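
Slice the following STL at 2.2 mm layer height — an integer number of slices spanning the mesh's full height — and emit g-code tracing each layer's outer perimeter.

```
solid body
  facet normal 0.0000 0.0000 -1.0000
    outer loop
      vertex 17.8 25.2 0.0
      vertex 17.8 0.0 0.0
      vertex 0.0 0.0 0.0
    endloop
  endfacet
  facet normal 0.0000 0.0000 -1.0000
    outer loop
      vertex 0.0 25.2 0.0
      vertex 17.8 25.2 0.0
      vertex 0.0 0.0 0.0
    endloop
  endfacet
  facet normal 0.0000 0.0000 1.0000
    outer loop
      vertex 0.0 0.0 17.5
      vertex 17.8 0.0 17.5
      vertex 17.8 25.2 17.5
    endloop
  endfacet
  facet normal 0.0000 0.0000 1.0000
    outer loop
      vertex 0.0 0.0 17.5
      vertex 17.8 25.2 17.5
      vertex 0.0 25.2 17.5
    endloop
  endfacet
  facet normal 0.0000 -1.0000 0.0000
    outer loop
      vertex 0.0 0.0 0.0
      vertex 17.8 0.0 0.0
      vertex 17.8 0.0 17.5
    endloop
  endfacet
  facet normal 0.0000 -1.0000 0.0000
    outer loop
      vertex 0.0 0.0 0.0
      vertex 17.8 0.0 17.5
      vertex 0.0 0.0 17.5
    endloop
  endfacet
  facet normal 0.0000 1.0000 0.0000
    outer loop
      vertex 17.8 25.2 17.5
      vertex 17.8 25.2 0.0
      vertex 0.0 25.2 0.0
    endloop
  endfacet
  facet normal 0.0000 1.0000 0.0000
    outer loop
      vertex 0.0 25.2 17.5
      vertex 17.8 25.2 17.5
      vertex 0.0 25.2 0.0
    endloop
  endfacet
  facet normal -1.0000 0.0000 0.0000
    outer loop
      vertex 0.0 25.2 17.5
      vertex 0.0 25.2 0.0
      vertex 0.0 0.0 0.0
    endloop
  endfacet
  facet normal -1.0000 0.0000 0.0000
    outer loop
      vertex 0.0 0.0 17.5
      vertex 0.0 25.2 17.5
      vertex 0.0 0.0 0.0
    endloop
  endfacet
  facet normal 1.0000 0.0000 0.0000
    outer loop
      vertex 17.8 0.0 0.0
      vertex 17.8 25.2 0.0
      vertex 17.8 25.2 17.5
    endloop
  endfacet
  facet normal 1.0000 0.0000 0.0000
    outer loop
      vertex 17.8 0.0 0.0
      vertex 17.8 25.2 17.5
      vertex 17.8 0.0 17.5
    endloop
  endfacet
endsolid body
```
; perimeter-only toolpath
G21 ; units = mm
G90 ; absolute positioning
G28 ; home
; layer 1
G0 Z2.2
G0 X0.0 Y0.0
G1 X17.8 Y0.0
G1 X17.8 Y25.2
G1 X0.0 Y25.2
G1 X0.0 Y0.0
; layer 2
G0 Z4.4
G0 X0.0 Y0.0
G1 X17.8 Y0.0
G1 X17.8 Y25.2
G1 X0.0 Y25.2
G1 X0.0 Y0.0
; layer 3
G0 Z6.6
G0 X0.0 Y0.0
G1 X17.8 Y0.0
G1 X17.8 Y25.2
G1 X0.0 Y25.2
G1 X0.0 Y0.0
; layer 4
G0 Z8.8
G0 X0.0 Y0.0
G1 X17.8 Y0.0
G1 X17.8 Y25.2
G1 X0.0 Y25.2
G1 X0.0 Y0.0
; layer 5
G0 Z10.9
G0 X0.0 Y0.0
G1 X17.8 Y0.0
G1 X17.8 Y25.2
G1 X0.0 Y25.2
G1 X0.0 Y0.0
; layer 6
G0 Z13.1
G0 X0.0 Y0.0
G1 X17.8 Y0.0
G1 X17.8 Y25.2
G1 X0.0 Y25.2
G1 X0.0 Y0.0
; layer 7
G0 Z15.3
G0 X0.0 Y0.0
G1 X17.8 Y0.0
G1 X17.8 Y25.2
G1 X0.0 Y25.2
G1 X0.0 Y0.0
; layer 8
G0 Z17.5
G0 X0.0 Y0.0
G1 X17.8 Y0.0
G1 X17.8 Y25.2
G1 X0.0 Y25.2
G1 X0.0 Y0.0
M2 ; end

The solid is a rectangular box, roughly 17.8 × 25.2 mm footprint and 17.5 mm tall. Slicing at Δz = 2.2 mm — 8 equal slices spanning the solid's height, so layer i sits at z = i·h/8 — gives 8 non-empty perimeters. Each is a 4-segment closed polygon; G0 lifts to the layer z and rapids to the start vertex, then G1 traces the edges.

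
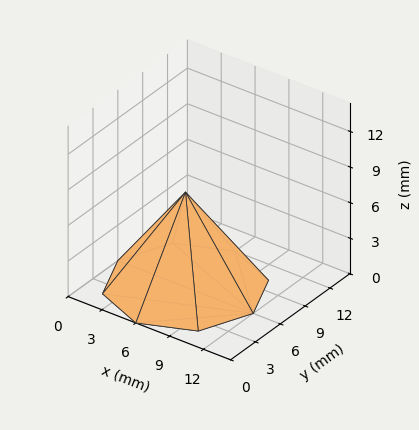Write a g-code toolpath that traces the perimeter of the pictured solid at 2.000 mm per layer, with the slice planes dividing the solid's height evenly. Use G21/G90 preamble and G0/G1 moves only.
Reading the render: the shape is a regular 8-sided pyramid, base circumscribed radius ≈ 6 mm, apex at z ≈ 8 mm (dimensions read to the nearest mm from the axis ticks). For the g-code, the solid's height is divided into equal slices at the stated Δz and each level perimeter traced with G1 moves after a G0 lift.

; perimeter-only toolpath
G21 ; units = mm
G90 ; absolute positioning
G28 ; home
; layer 1
G0 Z2.000
G0 X10.500 Y6.000
G1 X9.182 Y9.182
G1 X6.000 Y10.500
G1 X2.818 Y9.182
G1 X1.500 Y6.000
G1 X2.818 Y2.818
G1 X6.000 Y1.500
G1 X9.182 Y2.818
G1 X10.500 Y6.000
; layer 2
G0 Z4.000
G0 X9.000 Y6.000
G1 X8.122 Y8.122
G1 X6.000 Y9.000
G1 X3.878 Y8.122
G1 X3.000 Y6.000
G1 X3.878 Y3.878
G1 X6.000 Y3.000
G1 X8.122 Y3.878
G1 X9.000 Y6.000
; layer 3
G0 Z6.000
G0 X7.500 Y6.000
G1 X7.061 Y7.061
G1 X6.000 Y7.500
G1 X4.939 Y7.061
G1 X4.500 Y6.000
G1 X4.939 Y4.939
G1 X6.000 Y4.500
G1 X7.061 Y4.939
G1 X7.500 Y6.000
M2 ; end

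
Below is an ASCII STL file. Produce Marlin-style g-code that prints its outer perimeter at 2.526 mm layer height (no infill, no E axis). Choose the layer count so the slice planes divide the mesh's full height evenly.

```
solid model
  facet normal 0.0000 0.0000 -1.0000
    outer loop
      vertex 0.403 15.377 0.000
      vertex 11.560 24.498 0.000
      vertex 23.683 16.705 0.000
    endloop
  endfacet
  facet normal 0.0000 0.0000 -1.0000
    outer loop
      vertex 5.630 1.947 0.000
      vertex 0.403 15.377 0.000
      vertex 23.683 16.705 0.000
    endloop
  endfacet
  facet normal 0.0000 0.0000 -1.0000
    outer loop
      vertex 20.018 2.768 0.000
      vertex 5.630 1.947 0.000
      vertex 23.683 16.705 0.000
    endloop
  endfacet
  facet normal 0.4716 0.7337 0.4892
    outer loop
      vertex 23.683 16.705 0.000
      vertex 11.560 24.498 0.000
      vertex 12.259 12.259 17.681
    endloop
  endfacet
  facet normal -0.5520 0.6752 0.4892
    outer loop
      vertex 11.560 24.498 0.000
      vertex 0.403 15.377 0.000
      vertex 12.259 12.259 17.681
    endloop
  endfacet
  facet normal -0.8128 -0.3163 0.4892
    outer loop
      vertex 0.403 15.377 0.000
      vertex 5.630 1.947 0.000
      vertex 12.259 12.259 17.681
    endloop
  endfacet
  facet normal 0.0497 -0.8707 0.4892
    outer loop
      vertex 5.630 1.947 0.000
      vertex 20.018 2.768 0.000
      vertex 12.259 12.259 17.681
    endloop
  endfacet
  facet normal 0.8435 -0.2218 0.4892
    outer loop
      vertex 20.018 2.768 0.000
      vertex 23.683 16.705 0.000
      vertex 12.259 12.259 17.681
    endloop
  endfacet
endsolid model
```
; perimeter-only toolpath
G21 ; units = mm
G90 ; absolute positioning
G28 ; home
; layer 1
G0 Z2.526
G0 X22.051 Y16.070
G1 X11.660 Y22.750
G1 X2.097 Y14.932
G1 X6.577 Y3.420
G1 X18.910 Y4.124
G1 X22.051 Y16.070
; layer 2
G0 Z5.052
G0 X20.419 Y15.435
G1 X11.760 Y21.001
G1 X3.790 Y14.486
G1 X7.524 Y4.893
G1 X17.801 Y5.480
G1 X20.419 Y15.435
; layer 3
G0 Z7.578
G0 X18.787 Y14.800
G1 X11.860 Y19.253
G1 X5.484 Y14.041
G1 X8.471 Y6.366
G1 X16.693 Y6.836
G1 X18.787 Y14.800
; layer 4
G0 Z10.103
G0 X17.155 Y14.164
G1 X11.959 Y17.504
G1 X7.178 Y13.595
G1 X9.418 Y7.840
G1 X15.584 Y8.191
G1 X17.155 Y14.164
; layer 5
G0 Z12.629
G0 X15.523 Y13.529
G1 X12.059 Y15.756
G1 X8.872 Y13.150
G1 X10.365 Y9.313
G1 X14.476 Y9.547
G1 X15.523 Y13.529
; layer 6
G0 Z15.155
G0 X13.891 Y12.894
G1 X12.159 Y14.007
G1 X10.565 Y12.704
G1 X11.312 Y10.786
G1 X13.367 Y10.903
G1 X13.891 Y12.894
M2 ; end

The solid is a regular 5-sided pyramid, base circumscribed radius ≈ 12.3 mm, apex at z ≈ 17.7 mm. Slicing at Δz = 2.526 mm — 7 equal slices spanning the solid's height, so layer i sits at z = i·h/7 — gives 6 non-empty perimeters. Each is a 5-segment closed polygon; G0 lifts to the layer z and rapids to the start vertex, then G1 traces the edges. The cross-section shrinks linearly with z (the slice at the apex is degenerate and omitted).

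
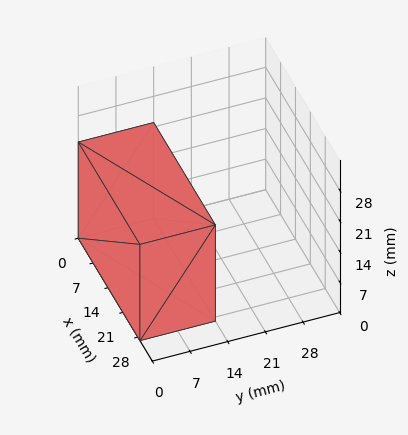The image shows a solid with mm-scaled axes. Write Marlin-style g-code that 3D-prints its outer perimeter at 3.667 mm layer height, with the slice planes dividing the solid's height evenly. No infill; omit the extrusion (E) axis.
Reading the render: the shape is a rectangular box, roughly 29 × 14 mm footprint and 22 mm tall (dimensions read to the nearest mm from the axis ticks). For the g-code, the solid's height is divided into equal slices at the stated Δz and each level perimeter traced with G1 moves after a G0 lift.

; perimeter-only toolpath
G21 ; units = mm
G90 ; absolute positioning
G28 ; home
; layer 1
G0 Z3.667
G0 X0.000 Y0.000
G1 X29.000 Y0.000
G1 X29.000 Y14.000
G1 X0.000 Y14.000
G1 X0.000 Y0.000
; layer 2
G0 Z7.333
G0 X0.000 Y0.000
G1 X29.000 Y0.000
G1 X29.000 Y14.000
G1 X0.000 Y14.000
G1 X0.000 Y0.000
; layer 3
G0 Z11.000
G0 X0.000 Y0.000
G1 X29.000 Y0.000
G1 X29.000 Y14.000
G1 X0.000 Y14.000
G1 X0.000 Y0.000
; layer 4
G0 Z14.667
G0 X0.000 Y0.000
G1 X29.000 Y0.000
G1 X29.000 Y14.000
G1 X0.000 Y14.000
G1 X0.000 Y0.000
; layer 5
G0 Z18.333
G0 X0.000 Y0.000
G1 X29.000 Y0.000
G1 X29.000 Y14.000
G1 X0.000 Y14.000
G1 X0.000 Y0.000
; layer 6
G0 Z22.000
G0 X0.000 Y0.000
G1 X29.000 Y0.000
G1 X29.000 Y14.000
G1 X0.000 Y14.000
G1 X0.000 Y0.000
M2 ; end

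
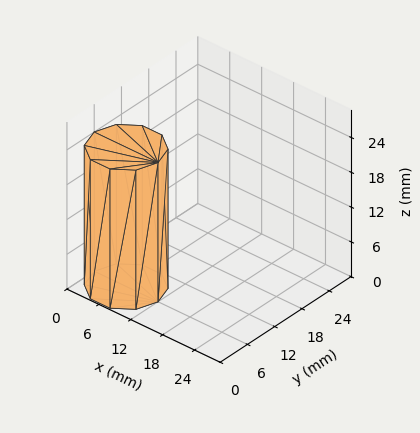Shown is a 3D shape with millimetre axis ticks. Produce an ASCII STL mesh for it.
Reading the render: the shape is a regular 10-sided prism (a cylinder approximated with 10 flat sides), circumscribed radius ≈ 6 mm, height ≈ 24 mm (dimensions read to the nearest mm from the axis ticks). For the STL, each face is triangulated and given an outward normal.

solid part
  facet normal 0.0000 0.0000 -1.0000
    outer loop
      vertex 7.854 11.706 0.000
      vertex 10.854 9.527 0.000
      vertex 12.000 6.000 0.000
    endloop
  endfacet
  facet normal 0.0000 0.0000 -1.0000
    outer loop
      vertex 4.146 11.706 0.000
      vertex 7.854 11.706 0.000
      vertex 12.000 6.000 0.000
    endloop
  endfacet
  facet normal 0.0000 0.0000 -1.0000
    outer loop
      vertex 1.146 9.527 0.000
      vertex 4.146 11.706 0.000
      vertex 12.000 6.000 0.000
    endloop
  endfacet
  facet normal 0.0000 0.0000 -1.0000
    outer loop
      vertex 0.000 6.000 0.000
      vertex 1.146 9.527 0.000
      vertex 12.000 6.000 0.000
    endloop
  endfacet
  facet normal 0.0000 0.0000 -1.0000
    outer loop
      vertex 1.146 2.473 0.000
      vertex 0.000 6.000 0.000
      vertex 12.000 6.000 0.000
    endloop
  endfacet
  facet normal 0.0000 0.0000 -1.0000
    outer loop
      vertex 4.146 0.294 0.000
      vertex 1.146 2.473 0.000
      vertex 12.000 6.000 0.000
    endloop
  endfacet
  facet normal 0.0000 0.0000 -1.0000
    outer loop
      vertex 7.854 0.294 0.000
      vertex 4.146 0.294 0.000
      vertex 12.000 6.000 0.000
    endloop
  endfacet
  facet normal 0.0000 0.0000 -1.0000
    outer loop
      vertex 10.854 2.473 0.000
      vertex 7.854 0.294 0.000
      vertex 12.000 6.000 0.000
    endloop
  endfacet
  facet normal 0.0000 0.0000 1.0000
    outer loop
      vertex 12.000 6.000 24.000
      vertex 10.854 9.527 24.000
      vertex 7.854 11.706 24.000
    endloop
  endfacet
  facet normal 0.0000 0.0000 1.0000
    outer loop
      vertex 12.000 6.000 24.000
      vertex 7.854 11.706 24.000
      vertex 4.146 11.706 24.000
    endloop
  endfacet
  facet normal 0.0000 0.0000 1.0000
    outer loop
      vertex 12.000 6.000 24.000
      vertex 4.146 11.706 24.000
      vertex 1.146 9.527 24.000
    endloop
  endfacet
  facet normal 0.0000 0.0000 1.0000
    outer loop
      vertex 12.000 6.000 24.000
      vertex 1.146 9.527 24.000
      vertex 0.000 6.000 24.000
    endloop
  endfacet
  facet normal 0.0000 0.0000 1.0000
    outer loop
      vertex 12.000 6.000 24.000
      vertex 0.000 6.000 24.000
      vertex 1.146 2.473 24.000
    endloop
  endfacet
  facet normal 0.0000 0.0000 1.0000
    outer loop
      vertex 12.000 6.000 24.000
      vertex 1.146 2.473 24.000
      vertex 4.146 0.294 24.000
    endloop
  endfacet
  facet normal 0.0000 0.0000 1.0000
    outer loop
      vertex 12.000 6.000 24.000
      vertex 4.146 0.294 24.000
      vertex 7.854 0.294 24.000
    endloop
  endfacet
  facet normal 0.0000 0.0000 1.0000
    outer loop
      vertex 12.000 6.000 24.000
      vertex 7.854 0.294 24.000
      vertex 10.854 2.473 24.000
    endloop
  endfacet
  facet normal 0.9511 0.3090 0.0000
    outer loop
      vertex 12.000 6.000 0.000
      vertex 10.854 9.527 0.000
      vertex 10.854 9.527 24.000
    endloop
  endfacet
  facet normal 0.9511 0.3090 0.0000
    outer loop
      vertex 12.000 6.000 0.000
      vertex 10.854 9.527 24.000
      vertex 12.000 6.000 24.000
    endloop
  endfacet
  facet normal 0.5877 0.8091 0.0000
    outer loop
      vertex 10.854 9.527 0.000
      vertex 7.854 11.706 0.000
      vertex 7.854 11.706 24.000
    endloop
  endfacet
  facet normal 0.5877 0.8091 0.0000
    outer loop
      vertex 10.854 9.527 0.000
      vertex 7.854 11.706 24.000
      vertex 10.854 9.527 24.000
    endloop
  endfacet
  facet normal 0.0000 1.0000 0.0000
    outer loop
      vertex 7.854 11.706 0.000
      vertex 4.146 11.706 0.000
      vertex 4.146 11.706 24.000
    endloop
  endfacet
  facet normal 0.0000 1.0000 0.0000
    outer loop
      vertex 7.854 11.706 0.000
      vertex 4.146 11.706 24.000
      vertex 7.854 11.706 24.000
    endloop
  endfacet
  facet normal -0.5877 0.8091 0.0000
    outer loop
      vertex 4.146 11.706 0.000
      vertex 1.146 9.527 0.000
      vertex 1.146 9.527 24.000
    endloop
  endfacet
  facet normal -0.5877 0.8091 0.0000
    outer loop
      vertex 4.146 11.706 0.000
      vertex 1.146 9.527 24.000
      vertex 4.146 11.706 24.000
    endloop
  endfacet
  facet normal -0.9511 0.3090 0.0000
    outer loop
      vertex 1.146 9.527 0.000
      vertex 0.000 6.000 0.000
      vertex 0.000 6.000 24.000
    endloop
  endfacet
  facet normal -0.9511 0.3090 0.0000
    outer loop
      vertex 1.146 9.527 0.000
      vertex 0.000 6.000 24.000
      vertex 1.146 9.527 24.000
    endloop
  endfacet
  facet normal -0.9511 -0.3090 0.0000
    outer loop
      vertex 0.000 6.000 0.000
      vertex 1.146 2.473 0.000
      vertex 1.146 2.473 24.000
    endloop
  endfacet
  facet normal -0.9511 -0.3090 0.0000
    outer loop
      vertex 0.000 6.000 0.000
      vertex 1.146 2.473 24.000
      vertex 0.000 6.000 24.000
    endloop
  endfacet
  facet normal -0.5877 -0.8091 0.0000
    outer loop
      vertex 1.146 2.473 0.000
      vertex 4.146 0.294 0.000
      vertex 4.146 0.294 24.000
    endloop
  endfacet
  facet normal -0.5877 -0.8091 0.0000
    outer loop
      vertex 1.146 2.473 0.000
      vertex 4.146 0.294 24.000
      vertex 1.146 2.473 24.000
    endloop
  endfacet
  facet normal 0.0000 -1.0000 0.0000
    outer loop
      vertex 4.146 0.294 0.000
      vertex 7.854 0.294 0.000
      vertex 7.854 0.294 24.000
    endloop
  endfacet
  facet normal 0.0000 -1.0000 0.0000
    outer loop
      vertex 4.146 0.294 0.000
      vertex 7.854 0.294 24.000
      vertex 4.146 0.294 24.000
    endloop
  endfacet
  facet normal 0.5877 -0.8091 0.0000
    outer loop
      vertex 7.854 0.294 0.000
      vertex 10.854 2.473 0.000
      vertex 10.854 2.473 24.000
    endloop
  endfacet
  facet normal 0.5877 -0.8091 0.0000
    outer loop
      vertex 7.854 0.294 0.000
      vertex 10.854 2.473 24.000
      vertex 7.854 0.294 24.000
    endloop
  endfacet
  facet normal 0.9511 -0.3090 0.0000
    outer loop
      vertex 10.854 2.473 0.000
      vertex 12.000 6.000 0.000
      vertex 12.000 6.000 24.000
    endloop
  endfacet
  facet normal 0.9511 -0.3090 0.0000
    outer loop
      vertex 10.854 2.473 0.000
      vertex 12.000 6.000 24.000
      vertex 10.854 2.473 24.000
    endloop
  endfacet
endsolid part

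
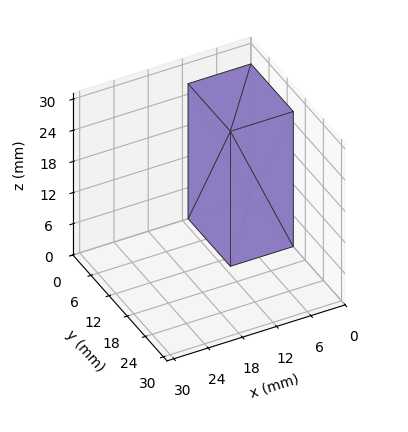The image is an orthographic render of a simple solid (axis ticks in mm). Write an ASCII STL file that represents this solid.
Reading the render: the shape is a rectangular box, roughly 11 × 14 mm footprint and 26 mm tall (dimensions read to the nearest mm from the axis ticks). For the STL, each face is triangulated and given an outward normal.

solid part
  facet normal 0.0000 0.0000 -1.0000
    outer loop
      vertex 11.000 14.000 0.000
      vertex 11.000 0.000 0.000
      vertex 0.000 0.000 0.000
    endloop
  endfacet
  facet normal 0.0000 0.0000 -1.0000
    outer loop
      vertex 0.000 14.000 0.000
      vertex 11.000 14.000 0.000
      vertex 0.000 0.000 0.000
    endloop
  endfacet
  facet normal 0.0000 0.0000 1.0000
    outer loop
      vertex 0.000 0.000 26.000
      vertex 11.000 0.000 26.000
      vertex 11.000 14.000 26.000
    endloop
  endfacet
  facet normal 0.0000 0.0000 1.0000
    outer loop
      vertex 0.000 0.000 26.000
      vertex 11.000 14.000 26.000
      vertex 0.000 14.000 26.000
    endloop
  endfacet
  facet normal 0.0000 -1.0000 0.0000
    outer loop
      vertex 0.000 0.000 0.000
      vertex 11.000 0.000 0.000
      vertex 11.000 0.000 26.000
    endloop
  endfacet
  facet normal 0.0000 -1.0000 0.0000
    outer loop
      vertex 0.000 0.000 0.000
      vertex 11.000 0.000 26.000
      vertex 0.000 0.000 26.000
    endloop
  endfacet
  facet normal 0.0000 1.0000 0.0000
    outer loop
      vertex 11.000 14.000 26.000
      vertex 11.000 14.000 0.000
      vertex 0.000 14.000 0.000
    endloop
  endfacet
  facet normal 0.0000 1.0000 0.0000
    outer loop
      vertex 0.000 14.000 26.000
      vertex 11.000 14.000 26.000
      vertex 0.000 14.000 0.000
    endloop
  endfacet
  facet normal -1.0000 0.0000 0.0000
    outer loop
      vertex 0.000 14.000 26.000
      vertex 0.000 14.000 0.000
      vertex 0.000 0.000 0.000
    endloop
  endfacet
  facet normal -1.0000 0.0000 0.0000
    outer loop
      vertex 0.000 0.000 26.000
      vertex 0.000 14.000 26.000
      vertex 0.000 0.000 0.000
    endloop
  endfacet
  facet normal 1.0000 0.0000 0.0000
    outer loop
      vertex 11.000 0.000 0.000
      vertex 11.000 14.000 0.000
      vertex 11.000 14.000 26.000
    endloop
  endfacet
  facet normal 1.0000 0.0000 0.0000
    outer loop
      vertex 11.000 0.000 0.000
      vertex 11.000 14.000 26.000
      vertex 11.000 0.000 26.000
    endloop
  endfacet
endsolid part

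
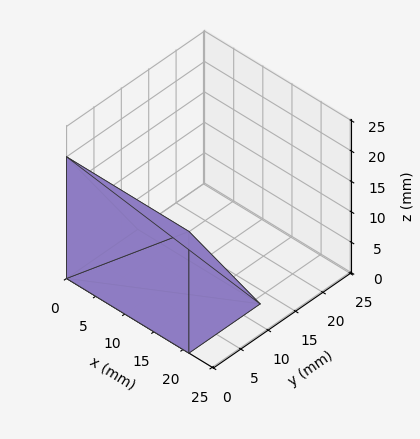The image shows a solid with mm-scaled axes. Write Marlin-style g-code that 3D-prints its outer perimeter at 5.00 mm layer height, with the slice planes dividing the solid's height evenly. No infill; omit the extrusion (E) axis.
Reading the render: the shape is a wedge (ramp): 21 × 13 mm base, rising to 20 mm along the y=0 edge and sloping linearly to z=0 at y=13 (dimensions read to the nearest mm from the axis ticks). For the g-code, the solid's height is divided into equal slices at the stated Δz and each level perimeter traced with G1 moves after a G0 lift.

; perimeter-only toolpath
G21 ; units = mm
G90 ; absolute positioning
G28 ; home
; layer 1
G0 Z5.00
G0 X0.00 Y0.00
G1 X21.00 Y0.00
G1 X21.00 Y9.75
G1 X0.00 Y9.75
G1 X0.00 Y0.00
; layer 2
G0 Z10.00
G0 X0.00 Y0.00
G1 X21.00 Y0.00
G1 X21.00 Y6.50
G1 X0.00 Y6.50
G1 X0.00 Y0.00
; layer 3
G0 Z15.00
G0 X0.00 Y0.00
G1 X21.00 Y0.00
G1 X21.00 Y3.25
G1 X0.00 Y3.25
G1 X0.00 Y0.00
M2 ; end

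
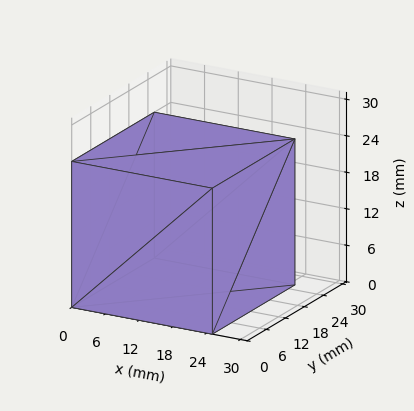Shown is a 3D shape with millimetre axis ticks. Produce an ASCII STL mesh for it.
Reading the render: the shape is a rectangular box, roughly 25 × 26 mm footprint and 24 mm tall (dimensions read to the nearest mm from the axis ticks). For the STL, each face is triangulated and given an outward normal.

solid part
  facet normal 0.0000 0.0000 -1.0000
    outer loop
      vertex 25.000 26.000 0.000
      vertex 25.000 0.000 0.000
      vertex 0.000 0.000 0.000
    endloop
  endfacet
  facet normal 0.0000 0.0000 -1.0000
    outer loop
      vertex 0.000 26.000 0.000
      vertex 25.000 26.000 0.000
      vertex 0.000 0.000 0.000
    endloop
  endfacet
  facet normal 0.0000 0.0000 1.0000
    outer loop
      vertex 0.000 0.000 24.000
      vertex 25.000 0.000 24.000
      vertex 25.000 26.000 24.000
    endloop
  endfacet
  facet normal 0.0000 0.0000 1.0000
    outer loop
      vertex 0.000 0.000 24.000
      vertex 25.000 26.000 24.000
      vertex 0.000 26.000 24.000
    endloop
  endfacet
  facet normal 0.0000 -1.0000 0.0000
    outer loop
      vertex 0.000 0.000 0.000
      vertex 25.000 0.000 0.000
      vertex 25.000 0.000 24.000
    endloop
  endfacet
  facet normal 0.0000 -1.0000 0.0000
    outer loop
      vertex 0.000 0.000 0.000
      vertex 25.000 0.000 24.000
      vertex 0.000 0.000 24.000
    endloop
  endfacet
  facet normal 0.0000 1.0000 0.0000
    outer loop
      vertex 25.000 26.000 24.000
      vertex 25.000 26.000 0.000
      vertex 0.000 26.000 0.000
    endloop
  endfacet
  facet normal 0.0000 1.0000 0.0000
    outer loop
      vertex 0.000 26.000 24.000
      vertex 25.000 26.000 24.000
      vertex 0.000 26.000 0.000
    endloop
  endfacet
  facet normal -1.0000 0.0000 0.0000
    outer loop
      vertex 0.000 26.000 24.000
      vertex 0.000 26.000 0.000
      vertex 0.000 0.000 0.000
    endloop
  endfacet
  facet normal -1.0000 0.0000 0.0000
    outer loop
      vertex 0.000 0.000 24.000
      vertex 0.000 26.000 24.000
      vertex 0.000 0.000 0.000
    endloop
  endfacet
  facet normal 1.0000 0.0000 0.0000
    outer loop
      vertex 25.000 0.000 0.000
      vertex 25.000 26.000 0.000
      vertex 25.000 26.000 24.000
    endloop
  endfacet
  facet normal 1.0000 0.0000 0.0000
    outer loop
      vertex 25.000 0.000 0.000
      vertex 25.000 26.000 24.000
      vertex 25.000 0.000 24.000
    endloop
  endfacet
endsolid part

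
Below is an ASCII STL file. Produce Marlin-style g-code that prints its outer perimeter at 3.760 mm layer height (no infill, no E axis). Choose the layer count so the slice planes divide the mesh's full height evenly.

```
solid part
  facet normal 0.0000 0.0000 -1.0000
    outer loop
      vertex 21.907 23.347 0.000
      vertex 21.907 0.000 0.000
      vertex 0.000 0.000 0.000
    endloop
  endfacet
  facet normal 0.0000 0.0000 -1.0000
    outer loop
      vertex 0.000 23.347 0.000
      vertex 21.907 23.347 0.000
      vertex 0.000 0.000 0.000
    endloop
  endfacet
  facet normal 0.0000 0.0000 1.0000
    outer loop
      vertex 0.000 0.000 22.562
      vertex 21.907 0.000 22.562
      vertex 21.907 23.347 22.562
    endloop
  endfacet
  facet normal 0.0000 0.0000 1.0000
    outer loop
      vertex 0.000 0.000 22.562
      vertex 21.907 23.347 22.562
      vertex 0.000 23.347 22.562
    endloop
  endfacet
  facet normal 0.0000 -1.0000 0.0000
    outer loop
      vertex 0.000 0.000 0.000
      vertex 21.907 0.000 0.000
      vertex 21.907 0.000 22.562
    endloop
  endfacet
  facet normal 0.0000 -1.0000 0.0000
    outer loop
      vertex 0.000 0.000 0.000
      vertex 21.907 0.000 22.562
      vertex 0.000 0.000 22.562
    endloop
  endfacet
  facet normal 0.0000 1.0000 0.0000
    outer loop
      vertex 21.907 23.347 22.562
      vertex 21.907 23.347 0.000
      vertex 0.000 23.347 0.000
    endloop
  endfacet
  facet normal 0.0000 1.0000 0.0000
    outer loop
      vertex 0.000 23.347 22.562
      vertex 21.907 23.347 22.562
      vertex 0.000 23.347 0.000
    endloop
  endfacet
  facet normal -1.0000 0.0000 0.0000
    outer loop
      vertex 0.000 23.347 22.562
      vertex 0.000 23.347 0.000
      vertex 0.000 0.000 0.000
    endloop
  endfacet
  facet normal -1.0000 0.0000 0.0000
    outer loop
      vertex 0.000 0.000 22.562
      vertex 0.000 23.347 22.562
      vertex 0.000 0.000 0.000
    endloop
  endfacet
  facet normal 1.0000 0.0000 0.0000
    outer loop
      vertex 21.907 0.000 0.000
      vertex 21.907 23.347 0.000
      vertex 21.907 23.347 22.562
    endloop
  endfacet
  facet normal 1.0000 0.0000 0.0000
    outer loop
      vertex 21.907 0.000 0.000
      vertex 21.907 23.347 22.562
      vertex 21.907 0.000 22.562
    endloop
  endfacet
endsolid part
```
; perimeter-only toolpath
G21 ; units = mm
G90 ; absolute positioning
G28 ; home
; layer 1
G0 Z3.760
G0 X0.000 Y0.000
G1 X21.907 Y0.000
G1 X21.907 Y23.347
G1 X0.000 Y23.347
G1 X0.000 Y0.000
; layer 2
G0 Z7.521
G0 X0.000 Y0.000
G1 X21.907 Y0.000
G1 X21.907 Y23.347
G1 X0.000 Y23.347
G1 X0.000 Y0.000
; layer 3
G0 Z11.281
G0 X0.000 Y0.000
G1 X21.907 Y0.000
G1 X21.907 Y23.347
G1 X0.000 Y23.347
G1 X0.000 Y0.000
; layer 4
G0 Z15.041
G0 X0.000 Y0.000
G1 X21.907 Y0.000
G1 X21.907 Y23.347
G1 X0.000 Y23.347
G1 X0.000 Y0.000
; layer 5
G0 Z18.802
G0 X0.000 Y0.000
G1 X21.907 Y0.000
G1 X21.907 Y23.347
G1 X0.000 Y23.347
G1 X0.000 Y0.000
; layer 6
G0 Z22.562
G0 X0.000 Y0.000
G1 X21.907 Y0.000
G1 X21.907 Y23.347
G1 X0.000 Y23.347
G1 X0.000 Y0.000
M2 ; end

The solid is a rectangular box, roughly 21.9 × 23.3 mm footprint and 22.6 mm tall. Slicing at Δz = 3.760 mm — 6 equal slices spanning the solid's height, so layer i sits at z = i·h/6 — gives 6 non-empty perimeters. Each is a 4-segment closed polygon; G0 lifts to the layer z and rapids to the start vertex, then G1 traces the edges.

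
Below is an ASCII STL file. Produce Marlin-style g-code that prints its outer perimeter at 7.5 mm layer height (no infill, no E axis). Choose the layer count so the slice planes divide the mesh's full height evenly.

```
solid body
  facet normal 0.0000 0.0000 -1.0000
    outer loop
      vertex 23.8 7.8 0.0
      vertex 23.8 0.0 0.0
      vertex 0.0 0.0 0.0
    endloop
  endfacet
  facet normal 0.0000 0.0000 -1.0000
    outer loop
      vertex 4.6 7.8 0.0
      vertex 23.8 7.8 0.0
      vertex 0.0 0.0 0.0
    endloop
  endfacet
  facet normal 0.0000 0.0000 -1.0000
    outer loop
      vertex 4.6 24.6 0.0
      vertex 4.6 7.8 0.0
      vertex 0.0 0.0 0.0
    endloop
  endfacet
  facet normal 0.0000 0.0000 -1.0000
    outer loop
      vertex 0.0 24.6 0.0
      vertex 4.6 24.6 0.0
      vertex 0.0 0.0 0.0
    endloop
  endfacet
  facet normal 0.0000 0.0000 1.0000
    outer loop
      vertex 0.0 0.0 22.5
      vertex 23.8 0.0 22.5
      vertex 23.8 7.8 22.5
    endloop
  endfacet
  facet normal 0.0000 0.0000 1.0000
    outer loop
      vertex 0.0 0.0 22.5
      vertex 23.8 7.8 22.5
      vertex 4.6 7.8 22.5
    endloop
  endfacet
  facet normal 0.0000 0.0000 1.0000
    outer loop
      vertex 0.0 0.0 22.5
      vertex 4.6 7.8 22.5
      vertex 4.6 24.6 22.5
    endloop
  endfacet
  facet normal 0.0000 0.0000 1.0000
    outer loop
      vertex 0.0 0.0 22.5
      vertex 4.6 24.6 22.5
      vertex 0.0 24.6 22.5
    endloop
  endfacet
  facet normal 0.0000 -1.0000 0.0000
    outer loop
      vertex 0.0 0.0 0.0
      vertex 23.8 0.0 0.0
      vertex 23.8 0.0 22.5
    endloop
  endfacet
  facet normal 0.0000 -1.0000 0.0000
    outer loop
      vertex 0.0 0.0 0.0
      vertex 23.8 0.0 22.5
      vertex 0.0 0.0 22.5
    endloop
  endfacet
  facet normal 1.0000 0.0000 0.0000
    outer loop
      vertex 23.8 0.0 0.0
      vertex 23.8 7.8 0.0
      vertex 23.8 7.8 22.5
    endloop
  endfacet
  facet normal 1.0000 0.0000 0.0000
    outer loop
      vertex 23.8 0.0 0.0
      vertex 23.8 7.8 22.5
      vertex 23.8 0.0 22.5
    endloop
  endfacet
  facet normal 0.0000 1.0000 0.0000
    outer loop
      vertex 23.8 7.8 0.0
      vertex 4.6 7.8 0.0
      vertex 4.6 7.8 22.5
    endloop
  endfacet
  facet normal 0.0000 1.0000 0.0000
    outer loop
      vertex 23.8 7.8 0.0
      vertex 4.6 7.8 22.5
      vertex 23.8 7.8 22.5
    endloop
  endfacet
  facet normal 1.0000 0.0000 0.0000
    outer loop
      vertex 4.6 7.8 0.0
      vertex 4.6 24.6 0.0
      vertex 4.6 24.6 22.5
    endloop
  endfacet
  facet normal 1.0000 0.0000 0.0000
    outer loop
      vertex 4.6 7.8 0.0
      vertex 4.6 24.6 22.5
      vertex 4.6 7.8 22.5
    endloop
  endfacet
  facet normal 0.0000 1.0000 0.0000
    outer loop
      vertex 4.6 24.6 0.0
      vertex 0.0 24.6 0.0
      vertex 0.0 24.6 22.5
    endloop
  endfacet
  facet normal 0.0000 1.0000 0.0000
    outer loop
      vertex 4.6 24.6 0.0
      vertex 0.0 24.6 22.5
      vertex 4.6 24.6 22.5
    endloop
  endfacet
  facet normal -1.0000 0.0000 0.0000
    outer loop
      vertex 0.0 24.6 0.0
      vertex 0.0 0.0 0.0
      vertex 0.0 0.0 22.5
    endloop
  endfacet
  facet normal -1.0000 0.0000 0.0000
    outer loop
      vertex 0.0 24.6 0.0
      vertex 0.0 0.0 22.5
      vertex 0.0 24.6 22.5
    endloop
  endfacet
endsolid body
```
; perimeter-only toolpath
G21 ; units = mm
G90 ; absolute positioning
G28 ; home
; layer 1
G0 Z7.5
G0 X0.0 Y0.0
G1 X23.8 Y0.0
G1 X23.8 Y7.8
G1 X4.6 Y7.8
G1 X4.6 Y24.6
G1 X0.0 Y24.6
G1 X0.0 Y0.0
; layer 2
G0 Z15.0
G0 X0.0 Y0.0
G1 X23.8 Y0.0
G1 X23.8 Y7.8
G1 X4.6 Y7.8
G1 X4.6 Y24.6
G1 X0.0 Y24.6
G1 X0.0 Y0.0
; layer 3
G0 Z22.5
G0 X0.0 Y0.0
G1 X23.8 Y0.0
G1 X23.8 Y7.8
G1 X4.6 Y7.8
G1 X4.6 Y24.6
G1 X0.0 Y24.6
G1 X0.0 Y0.0
M2 ; end

The solid is an L-shaped prism: outer 23.8 × 24.6 mm, arm thicknesses ≈ 7.8 mm (horizontal) and 4.6 mm (vertical), extruded 22.5 mm in z. Slicing at Δz = 7.5 mm — 3 equal slices spanning the solid's height, so layer i sits at z = i·h/3 — gives 3 non-empty perimeters. Each is a 6-segment closed polygon; G0 lifts to the layer z and rapids to the start vertex, then G1 traces the edges.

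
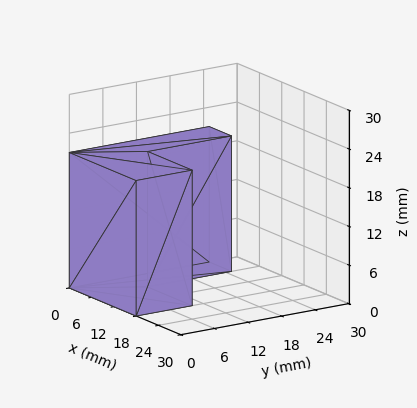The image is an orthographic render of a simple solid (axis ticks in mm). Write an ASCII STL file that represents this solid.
Reading the render: the shape is an L-shaped prism: outer 18 × 25 mm, arm thicknesses ≈ 10 mm (horizontal) and 6 mm (vertical), extruded 21 mm in z (dimensions read to the nearest mm from the axis ticks). For the STL, each face is triangulated and given an outward normal.

solid part
  facet normal 0.0000 0.0000 -1.0000
    outer loop
      vertex 18.0 10.0 0.0
      vertex 18.0 0.0 0.0
      vertex 0.0 0.0 0.0
    endloop
  endfacet
  facet normal 0.0000 0.0000 -1.0000
    outer loop
      vertex 6.0 10.0 0.0
      vertex 18.0 10.0 0.0
      vertex 0.0 0.0 0.0
    endloop
  endfacet
  facet normal 0.0000 0.0000 -1.0000
    outer loop
      vertex 6.0 25.0 0.0
      vertex 6.0 10.0 0.0
      vertex 0.0 0.0 0.0
    endloop
  endfacet
  facet normal 0.0000 0.0000 -1.0000
    outer loop
      vertex 0.0 25.0 0.0
      vertex 6.0 25.0 0.0
      vertex 0.0 0.0 0.0
    endloop
  endfacet
  facet normal 0.0000 0.0000 1.0000
    outer loop
      vertex 0.0 0.0 21.0
      vertex 18.0 0.0 21.0
      vertex 18.0 10.0 21.0
    endloop
  endfacet
  facet normal 0.0000 0.0000 1.0000
    outer loop
      vertex 0.0 0.0 21.0
      vertex 18.0 10.0 21.0
      vertex 6.0 10.0 21.0
    endloop
  endfacet
  facet normal 0.0000 0.0000 1.0000
    outer loop
      vertex 0.0 0.0 21.0
      vertex 6.0 10.0 21.0
      vertex 6.0 25.0 21.0
    endloop
  endfacet
  facet normal 0.0000 0.0000 1.0000
    outer loop
      vertex 0.0 0.0 21.0
      vertex 6.0 25.0 21.0
      vertex 0.0 25.0 21.0
    endloop
  endfacet
  facet normal 0.0000 -1.0000 0.0000
    outer loop
      vertex 0.0 0.0 0.0
      vertex 18.0 0.0 0.0
      vertex 18.0 0.0 21.0
    endloop
  endfacet
  facet normal 0.0000 -1.0000 0.0000
    outer loop
      vertex 0.0 0.0 0.0
      vertex 18.0 0.0 21.0
      vertex 0.0 0.0 21.0
    endloop
  endfacet
  facet normal 1.0000 0.0000 0.0000
    outer loop
      vertex 18.0 0.0 0.0
      vertex 18.0 10.0 0.0
      vertex 18.0 10.0 21.0
    endloop
  endfacet
  facet normal 1.0000 0.0000 0.0000
    outer loop
      vertex 18.0 0.0 0.0
      vertex 18.0 10.0 21.0
      vertex 18.0 0.0 21.0
    endloop
  endfacet
  facet normal 0.0000 1.0000 0.0000
    outer loop
      vertex 18.0 10.0 0.0
      vertex 6.0 10.0 0.0
      vertex 6.0 10.0 21.0
    endloop
  endfacet
  facet normal 0.0000 1.0000 0.0000
    outer loop
      vertex 18.0 10.0 0.0
      vertex 6.0 10.0 21.0
      vertex 18.0 10.0 21.0
    endloop
  endfacet
  facet normal 1.0000 0.0000 0.0000
    outer loop
      vertex 6.0 10.0 0.0
      vertex 6.0 25.0 0.0
      vertex 6.0 25.0 21.0
    endloop
  endfacet
  facet normal 1.0000 0.0000 0.0000
    outer loop
      vertex 6.0 10.0 0.0
      vertex 6.0 25.0 21.0
      vertex 6.0 10.0 21.0
    endloop
  endfacet
  facet normal 0.0000 1.0000 0.0000
    outer loop
      vertex 6.0 25.0 0.0
      vertex 0.0 25.0 0.0
      vertex 0.0 25.0 21.0
    endloop
  endfacet
  facet normal 0.0000 1.0000 0.0000
    outer loop
      vertex 6.0 25.0 0.0
      vertex 0.0 25.0 21.0
      vertex 6.0 25.0 21.0
    endloop
  endfacet
  facet normal -1.0000 0.0000 0.0000
    outer loop
      vertex 0.0 25.0 0.0
      vertex 0.0 0.0 0.0
      vertex 0.0 0.0 21.0
    endloop
  endfacet
  facet normal -1.0000 0.0000 0.0000
    outer loop
      vertex 0.0 25.0 0.0
      vertex 0.0 0.0 21.0
      vertex 0.0 25.0 21.0
    endloop
  endfacet
endsolid part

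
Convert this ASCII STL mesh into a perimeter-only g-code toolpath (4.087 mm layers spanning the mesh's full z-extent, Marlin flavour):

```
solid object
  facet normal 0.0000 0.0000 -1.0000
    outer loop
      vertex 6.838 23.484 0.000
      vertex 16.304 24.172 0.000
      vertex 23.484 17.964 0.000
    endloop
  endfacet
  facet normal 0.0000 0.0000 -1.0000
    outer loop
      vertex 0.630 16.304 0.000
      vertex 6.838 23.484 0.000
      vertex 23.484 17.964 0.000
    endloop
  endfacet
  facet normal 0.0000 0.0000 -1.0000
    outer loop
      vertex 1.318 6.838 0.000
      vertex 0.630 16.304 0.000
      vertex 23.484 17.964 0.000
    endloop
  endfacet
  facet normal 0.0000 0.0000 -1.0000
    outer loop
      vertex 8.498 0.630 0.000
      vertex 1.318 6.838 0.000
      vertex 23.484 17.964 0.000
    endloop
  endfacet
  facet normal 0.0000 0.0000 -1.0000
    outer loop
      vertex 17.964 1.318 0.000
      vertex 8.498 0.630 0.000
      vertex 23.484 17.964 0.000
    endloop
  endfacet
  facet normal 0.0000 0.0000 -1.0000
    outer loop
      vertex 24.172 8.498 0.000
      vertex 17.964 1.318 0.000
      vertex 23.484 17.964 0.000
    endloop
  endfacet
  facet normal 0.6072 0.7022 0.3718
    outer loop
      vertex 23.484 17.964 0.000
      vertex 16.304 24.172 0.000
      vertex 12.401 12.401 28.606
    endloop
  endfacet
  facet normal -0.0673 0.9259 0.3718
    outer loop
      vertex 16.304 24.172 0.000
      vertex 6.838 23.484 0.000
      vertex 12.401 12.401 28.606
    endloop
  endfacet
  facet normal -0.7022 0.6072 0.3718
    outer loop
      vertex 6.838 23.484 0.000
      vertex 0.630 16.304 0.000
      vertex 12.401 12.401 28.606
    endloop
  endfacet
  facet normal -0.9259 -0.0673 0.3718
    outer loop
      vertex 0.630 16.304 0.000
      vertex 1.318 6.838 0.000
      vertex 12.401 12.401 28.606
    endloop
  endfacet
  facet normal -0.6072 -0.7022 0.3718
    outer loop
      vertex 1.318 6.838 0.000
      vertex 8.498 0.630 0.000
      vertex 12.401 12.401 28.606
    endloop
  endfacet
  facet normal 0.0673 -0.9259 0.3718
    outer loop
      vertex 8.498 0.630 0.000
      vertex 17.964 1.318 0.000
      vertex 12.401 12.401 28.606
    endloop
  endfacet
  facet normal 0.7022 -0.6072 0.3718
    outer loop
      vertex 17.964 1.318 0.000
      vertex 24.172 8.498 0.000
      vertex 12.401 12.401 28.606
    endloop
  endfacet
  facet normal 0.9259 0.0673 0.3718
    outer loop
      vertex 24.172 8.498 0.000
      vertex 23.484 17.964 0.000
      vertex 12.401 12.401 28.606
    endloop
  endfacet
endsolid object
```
; perimeter-only toolpath
G21 ; units = mm
G90 ; absolute positioning
G28 ; home
; layer 1
G0 Z4.087
G0 X21.901 Y17.169
G1 X15.746 Y22.490
G1 X7.633 Y21.901
G1 X2.312 Y15.746
G1 X2.901 Y7.633
G1 X9.056 Y2.312
G1 X17.169 Y2.901
G1 X22.490 Y9.056
G1 X21.901 Y17.169
; layer 2
G0 Z8.173
G0 X20.317 Y16.375
G1 X15.189 Y20.809
G1 X8.427 Y20.317
G1 X3.993 Y15.189
G1 X4.485 Y8.427
G1 X9.613 Y3.993
G1 X16.375 Y4.485
G1 X20.809 Y9.613
G1 X20.317 Y16.375
; layer 3
G0 Z12.260
G0 X18.734 Y15.580
G1 X14.631 Y19.127
G1 X9.222 Y18.734
G1 X5.675 Y14.631
G1 X6.068 Y9.222
G1 X10.171 Y5.675
G1 X15.580 Y6.068
G1 X19.127 Y10.171
G1 X18.734 Y15.580
; layer 4
G0 Z16.346
G0 X17.151 Y14.785
G1 X14.074 Y17.446
G1 X10.017 Y17.151
G1 X7.356 Y14.074
G1 X7.651 Y10.017
G1 X10.728 Y7.356
G1 X14.785 Y7.651
G1 X17.446 Y10.728
G1 X17.151 Y14.785
; layer 5
G0 Z20.433
G0 X15.568 Y13.990
G1 X13.516 Y15.764
G1 X10.812 Y15.568
G1 X9.038 Y13.516
G1 X9.234 Y10.812
G1 X11.286 Y9.038
G1 X13.990 Y9.234
G1 X15.764 Y11.286
G1 X15.568 Y13.990
; layer 6
G0 Z24.519
G0 X13.984 Y13.196
G1 X12.959 Y14.083
G1 X11.606 Y13.984
G1 X10.719 Y12.959
G1 X10.818 Y11.606
G1 X11.843 Y10.719
G1 X13.196 Y10.818
G1 X14.083 Y11.843
G1 X13.984 Y13.196
M2 ; end

The solid is a regular 8-sided pyramid, base circumscribed radius ≈ 12.4 mm, apex at z ≈ 28.6 mm. Slicing at Δz = 4.087 mm — 7 equal slices spanning the solid's height, so layer i sits at z = i·h/7 — gives 6 non-empty perimeters. Each is a 8-segment closed polygon; G0 lifts to the layer z and rapids to the start vertex, then G1 traces the edges. The cross-section shrinks linearly with z (the slice at the apex is degenerate and omitted).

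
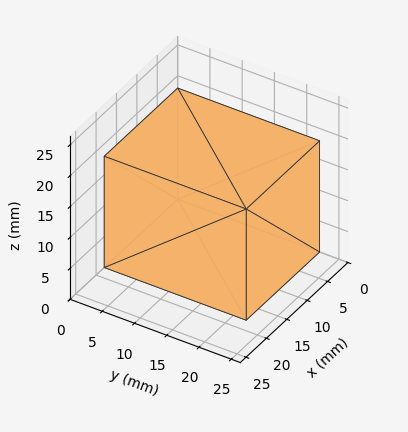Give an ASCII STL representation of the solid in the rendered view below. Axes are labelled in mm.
Reading the render: the shape is a rectangular box, roughly 18 × 22 mm footprint and 18 mm tall (dimensions read to the nearest mm from the axis ticks). For the STL, each face is triangulated and given an outward normal.

solid part
  facet normal 0.0000 0.0000 -1.0000
    outer loop
      vertex 18.0 22.0 0.0
      vertex 18.0 0.0 0.0
      vertex 0.0 0.0 0.0
    endloop
  endfacet
  facet normal 0.0000 0.0000 -1.0000
    outer loop
      vertex 0.0 22.0 0.0
      vertex 18.0 22.0 0.0
      vertex 0.0 0.0 0.0
    endloop
  endfacet
  facet normal 0.0000 0.0000 1.0000
    outer loop
      vertex 0.0 0.0 18.0
      vertex 18.0 0.0 18.0
      vertex 18.0 22.0 18.0
    endloop
  endfacet
  facet normal 0.0000 0.0000 1.0000
    outer loop
      vertex 0.0 0.0 18.0
      vertex 18.0 22.0 18.0
      vertex 0.0 22.0 18.0
    endloop
  endfacet
  facet normal 0.0000 -1.0000 0.0000
    outer loop
      vertex 0.0 0.0 0.0
      vertex 18.0 0.0 0.0
      vertex 18.0 0.0 18.0
    endloop
  endfacet
  facet normal 0.0000 -1.0000 0.0000
    outer loop
      vertex 0.0 0.0 0.0
      vertex 18.0 0.0 18.0
      vertex 0.0 0.0 18.0
    endloop
  endfacet
  facet normal 0.0000 1.0000 0.0000
    outer loop
      vertex 18.0 22.0 18.0
      vertex 18.0 22.0 0.0
      vertex 0.0 22.0 0.0
    endloop
  endfacet
  facet normal 0.0000 1.0000 0.0000
    outer loop
      vertex 0.0 22.0 18.0
      vertex 18.0 22.0 18.0
      vertex 0.0 22.0 0.0
    endloop
  endfacet
  facet normal -1.0000 0.0000 0.0000
    outer loop
      vertex 0.0 22.0 18.0
      vertex 0.0 22.0 0.0
      vertex 0.0 0.0 0.0
    endloop
  endfacet
  facet normal -1.0000 0.0000 0.0000
    outer loop
      vertex 0.0 0.0 18.0
      vertex 0.0 22.0 18.0
      vertex 0.0 0.0 0.0
    endloop
  endfacet
  facet normal 1.0000 0.0000 0.0000
    outer loop
      vertex 18.0 0.0 0.0
      vertex 18.0 22.0 0.0
      vertex 18.0 22.0 18.0
    endloop
  endfacet
  facet normal 1.0000 0.0000 0.0000
    outer loop
      vertex 18.0 0.0 0.0
      vertex 18.0 22.0 18.0
      vertex 18.0 0.0 18.0
    endloop
  endfacet
endsolid part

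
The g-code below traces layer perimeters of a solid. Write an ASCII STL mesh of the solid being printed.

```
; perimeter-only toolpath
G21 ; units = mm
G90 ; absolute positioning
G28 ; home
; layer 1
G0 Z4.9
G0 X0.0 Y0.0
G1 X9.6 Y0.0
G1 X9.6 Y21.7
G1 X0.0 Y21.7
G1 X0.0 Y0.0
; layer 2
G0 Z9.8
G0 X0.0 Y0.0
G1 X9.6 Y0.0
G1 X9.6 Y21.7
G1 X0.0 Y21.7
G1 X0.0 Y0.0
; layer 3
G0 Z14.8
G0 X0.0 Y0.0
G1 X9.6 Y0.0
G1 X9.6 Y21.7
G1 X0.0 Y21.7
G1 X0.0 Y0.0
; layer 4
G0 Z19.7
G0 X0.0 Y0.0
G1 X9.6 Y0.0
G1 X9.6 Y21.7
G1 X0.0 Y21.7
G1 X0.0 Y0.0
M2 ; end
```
solid part
  facet normal 0.0000 0.0000 -1.0000
    outer loop
      vertex 9.6 21.7 0.0
      vertex 9.6 0.0 0.0
      vertex 0.0 0.0 0.0
    endloop
  endfacet
  facet normal 0.0000 0.0000 -1.0000
    outer loop
      vertex 0.0 21.7 0.0
      vertex 9.6 21.7 0.0
      vertex 0.0 0.0 0.0
    endloop
  endfacet
  facet normal 0.0000 0.0000 1.0000
    outer loop
      vertex 0.0 0.0 19.7
      vertex 9.6 0.0 19.7
      vertex 9.6 21.7 19.7
    endloop
  endfacet
  facet normal 0.0000 0.0000 1.0000
    outer loop
      vertex 0.0 0.0 19.7
      vertex 9.6 21.7 19.7
      vertex 0.0 21.7 19.7
    endloop
  endfacet
  facet normal 0.0000 -1.0000 0.0000
    outer loop
      vertex 0.0 0.0 0.0
      vertex 9.6 0.0 0.0
      vertex 9.6 0.0 19.7
    endloop
  endfacet
  facet normal 0.0000 -1.0000 0.0000
    outer loop
      vertex 0.0 0.0 0.0
      vertex 9.6 0.0 19.7
      vertex 0.0 0.0 19.7
    endloop
  endfacet
  facet normal 0.0000 1.0000 0.0000
    outer loop
      vertex 9.6 21.7 19.7
      vertex 9.6 21.7 0.0
      vertex 0.0 21.7 0.0
    endloop
  endfacet
  facet normal 0.0000 1.0000 0.0000
    outer loop
      vertex 0.0 21.7 19.7
      vertex 9.6 21.7 19.7
      vertex 0.0 21.7 0.0
    endloop
  endfacet
  facet normal -1.0000 0.0000 0.0000
    outer loop
      vertex 0.0 21.7 19.7
      vertex 0.0 21.7 0.0
      vertex 0.0 0.0 0.0
    endloop
  endfacet
  facet normal -1.0000 0.0000 0.0000
    outer loop
      vertex 0.0 0.0 19.7
      vertex 0.0 21.7 19.7
      vertex 0.0 0.0 0.0
    endloop
  endfacet
  facet normal 1.0000 0.0000 0.0000
    outer loop
      vertex 9.6 0.0 0.0
      vertex 9.6 21.7 0.0
      vertex 9.6 21.7 19.7
    endloop
  endfacet
  facet normal 1.0000 0.0000 0.0000
    outer loop
      vertex 9.6 0.0 0.0
      vertex 9.6 21.7 19.7
      vertex 9.6 0.0 19.7
    endloop
  endfacet
endsolid part

The G0 Z moves step by Δz≈4.9 mm. Every layer's G1 loop is the same polygon, so the solid is a straight extrusion of it from z=0 to z≈19.7. Closing with flat bottom and top caps and triangulating gives 12 facets — a rectangular box, roughly 9.6 × 21.7 mm footprint and 19.7 mm tall.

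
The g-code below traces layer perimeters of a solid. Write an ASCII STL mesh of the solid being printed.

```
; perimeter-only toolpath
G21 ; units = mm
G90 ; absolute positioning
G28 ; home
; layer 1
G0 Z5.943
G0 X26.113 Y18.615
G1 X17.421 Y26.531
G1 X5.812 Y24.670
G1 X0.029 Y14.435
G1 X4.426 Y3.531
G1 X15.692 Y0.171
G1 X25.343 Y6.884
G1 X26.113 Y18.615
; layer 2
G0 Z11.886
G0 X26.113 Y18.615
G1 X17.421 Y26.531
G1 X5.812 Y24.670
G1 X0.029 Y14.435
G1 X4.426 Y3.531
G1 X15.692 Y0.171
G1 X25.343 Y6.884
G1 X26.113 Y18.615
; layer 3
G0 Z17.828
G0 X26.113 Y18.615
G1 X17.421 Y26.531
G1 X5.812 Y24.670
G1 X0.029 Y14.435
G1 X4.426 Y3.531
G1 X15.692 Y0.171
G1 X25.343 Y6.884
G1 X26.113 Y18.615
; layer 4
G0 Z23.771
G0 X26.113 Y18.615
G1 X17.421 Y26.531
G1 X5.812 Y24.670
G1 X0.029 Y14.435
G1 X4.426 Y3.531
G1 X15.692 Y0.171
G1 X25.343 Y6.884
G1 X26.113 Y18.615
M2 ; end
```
solid part
  facet normal 0.0000 0.0000 -1.0000
    outer loop
      vertex 5.812 24.670 0.000
      vertex 17.421 26.531 0.000
      vertex 26.113 18.615 0.000
    endloop
  endfacet
  facet normal 0.0000 0.0000 -1.0000
    outer loop
      vertex 0.029 14.435 0.000
      vertex 5.812 24.670 0.000
      vertex 26.113 18.615 0.000
    endloop
  endfacet
  facet normal 0.0000 0.0000 -1.0000
    outer loop
      vertex 4.426 3.531 0.000
      vertex 0.029 14.435 0.000
      vertex 26.113 18.615 0.000
    endloop
  endfacet
  facet normal 0.0000 0.0000 -1.0000
    outer loop
      vertex 15.692 0.171 0.000
      vertex 4.426 3.531 0.000
      vertex 26.113 18.615 0.000
    endloop
  endfacet
  facet normal 0.0000 0.0000 -1.0000
    outer loop
      vertex 25.343 6.884 0.000
      vertex 15.692 0.171 0.000
      vertex 26.113 18.615 0.000
    endloop
  endfacet
  facet normal 0.0000 0.0000 1.0000
    outer loop
      vertex 26.113 18.615 23.771
      vertex 17.421 26.531 23.771
      vertex 5.812 24.670 23.771
    endloop
  endfacet
  facet normal 0.0000 0.0000 1.0000
    outer loop
      vertex 26.113 18.615 23.771
      vertex 5.812 24.670 23.771
      vertex 0.029 14.435 23.771
    endloop
  endfacet
  facet normal 0.0000 0.0000 1.0000
    outer loop
      vertex 26.113 18.615 23.771
      vertex 0.029 14.435 23.771
      vertex 4.426 3.531 23.771
    endloop
  endfacet
  facet normal 0.0000 0.0000 1.0000
    outer loop
      vertex 26.113 18.615 23.771
      vertex 4.426 3.531 23.771
      vertex 15.692 0.171 23.771
    endloop
  endfacet
  facet normal 0.0000 0.0000 1.0000
    outer loop
      vertex 26.113 18.615 23.771
      vertex 15.692 0.171 23.771
      vertex 25.343 6.884 23.771
    endloop
  endfacet
  facet normal 0.6733 0.7393 0.0000
    outer loop
      vertex 26.113 18.615 0.000
      vertex 17.421 26.531 0.000
      vertex 17.421 26.531 23.771
    endloop
  endfacet
  facet normal 0.6733 0.7393 0.0000
    outer loop
      vertex 26.113 18.615 0.000
      vertex 17.421 26.531 23.771
      vertex 26.113 18.615 23.771
    endloop
  endfacet
  facet normal -0.1583 0.9874 0.0000
    outer loop
      vertex 17.421 26.531 0.000
      vertex 5.812 24.670 0.000
      vertex 5.812 24.670 23.771
    endloop
  endfacet
  facet normal -0.1583 0.9874 0.0000
    outer loop
      vertex 17.421 26.531 0.000
      vertex 5.812 24.670 23.771
      vertex 17.421 26.531 23.771
    endloop
  endfacet
  facet normal -0.8706 0.4919 0.0000
    outer loop
      vertex 5.812 24.670 0.000
      vertex 0.029 14.435 0.000
      vertex 0.029 14.435 23.771
    endloop
  endfacet
  facet normal -0.8706 0.4919 0.0000
    outer loop
      vertex 5.812 24.670 0.000
      vertex 0.029 14.435 23.771
      vertex 5.812 24.670 23.771
    endloop
  endfacet
  facet normal -0.9274 -0.3740 0.0000
    outer loop
      vertex 0.029 14.435 0.000
      vertex 4.426 3.531 0.000
      vertex 4.426 3.531 23.771
    endloop
  endfacet
  facet normal -0.9274 -0.3740 0.0000
    outer loop
      vertex 0.029 14.435 0.000
      vertex 4.426 3.531 23.771
      vertex 0.029 14.435 23.771
    endloop
  endfacet
  facet normal -0.2858 -0.9583 0.0000
    outer loop
      vertex 4.426 3.531 0.000
      vertex 15.692 0.171 0.000
      vertex 15.692 0.171 23.771
    endloop
  endfacet
  facet normal -0.2858 -0.9583 0.0000
    outer loop
      vertex 4.426 3.531 0.000
      vertex 15.692 0.171 23.771
      vertex 4.426 3.531 23.771
    endloop
  endfacet
  facet normal 0.5710 -0.8209 0.0000
    outer loop
      vertex 15.692 0.171 0.000
      vertex 25.343 6.884 0.000
      vertex 25.343 6.884 23.771
    endloop
  endfacet
  facet normal 0.5710 -0.8209 0.0000
    outer loop
      vertex 15.692 0.171 0.000
      vertex 25.343 6.884 23.771
      vertex 15.692 0.171 23.771
    endloop
  endfacet
  facet normal 0.9979 -0.0655 0.0000
    outer loop
      vertex 25.343 6.884 0.000
      vertex 26.113 18.615 0.000
      vertex 26.113 18.615 23.771
    endloop
  endfacet
  facet normal 0.9979 -0.0655 0.0000
    outer loop
      vertex 25.343 6.884 0.000
      vertex 26.113 18.615 23.771
      vertex 25.343 6.884 23.771
    endloop
  endfacet
endsolid part

The G0 Z moves step by Δz≈5.943 mm. Every layer's G1 loop is the same polygon, so the solid is a straight extrusion of it from z=0 to z≈23.8. Closing with flat bottom and top caps and triangulating gives 24 facets — a regular 7-sided prism (a cylinder approximated with 7 flat sides), circumscribed radius ≈ 13.5 mm, height ≈ 23.8 mm.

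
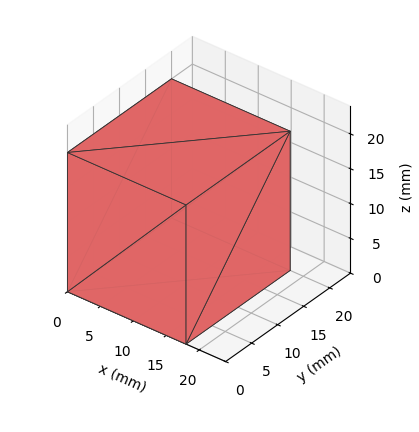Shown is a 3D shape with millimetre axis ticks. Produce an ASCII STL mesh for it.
Reading the render: the shape is a rectangular box, roughly 18 × 20 mm footprint and 20 mm tall (dimensions read to the nearest mm from the axis ticks). For the STL, each face is triangulated and given an outward normal.

solid part
  facet normal 0.0000 0.0000 -1.0000
    outer loop
      vertex 18.00 20.00 0.00
      vertex 18.00 0.00 0.00
      vertex 0.00 0.00 0.00
    endloop
  endfacet
  facet normal 0.0000 0.0000 -1.0000
    outer loop
      vertex 0.00 20.00 0.00
      vertex 18.00 20.00 0.00
      vertex 0.00 0.00 0.00
    endloop
  endfacet
  facet normal 0.0000 0.0000 1.0000
    outer loop
      vertex 0.00 0.00 20.00
      vertex 18.00 0.00 20.00
      vertex 18.00 20.00 20.00
    endloop
  endfacet
  facet normal 0.0000 0.0000 1.0000
    outer loop
      vertex 0.00 0.00 20.00
      vertex 18.00 20.00 20.00
      vertex 0.00 20.00 20.00
    endloop
  endfacet
  facet normal 0.0000 -1.0000 0.0000
    outer loop
      vertex 0.00 0.00 0.00
      vertex 18.00 0.00 0.00
      vertex 18.00 0.00 20.00
    endloop
  endfacet
  facet normal 0.0000 -1.0000 0.0000
    outer loop
      vertex 0.00 0.00 0.00
      vertex 18.00 0.00 20.00
      vertex 0.00 0.00 20.00
    endloop
  endfacet
  facet normal 0.0000 1.0000 0.0000
    outer loop
      vertex 18.00 20.00 20.00
      vertex 18.00 20.00 0.00
      vertex 0.00 20.00 0.00
    endloop
  endfacet
  facet normal 0.0000 1.0000 0.0000
    outer loop
      vertex 0.00 20.00 20.00
      vertex 18.00 20.00 20.00
      vertex 0.00 20.00 0.00
    endloop
  endfacet
  facet normal -1.0000 0.0000 0.0000
    outer loop
      vertex 0.00 20.00 20.00
      vertex 0.00 20.00 0.00
      vertex 0.00 0.00 0.00
    endloop
  endfacet
  facet normal -1.0000 0.0000 0.0000
    outer loop
      vertex 0.00 0.00 20.00
      vertex 0.00 20.00 20.00
      vertex 0.00 0.00 0.00
    endloop
  endfacet
  facet normal 1.0000 0.0000 0.0000
    outer loop
      vertex 18.00 0.00 0.00
      vertex 18.00 20.00 0.00
      vertex 18.00 20.00 20.00
    endloop
  endfacet
  facet normal 1.0000 0.0000 0.0000
    outer loop
      vertex 18.00 0.00 0.00
      vertex 18.00 20.00 20.00
      vertex 18.00 0.00 20.00
    endloop
  endfacet
endsolid part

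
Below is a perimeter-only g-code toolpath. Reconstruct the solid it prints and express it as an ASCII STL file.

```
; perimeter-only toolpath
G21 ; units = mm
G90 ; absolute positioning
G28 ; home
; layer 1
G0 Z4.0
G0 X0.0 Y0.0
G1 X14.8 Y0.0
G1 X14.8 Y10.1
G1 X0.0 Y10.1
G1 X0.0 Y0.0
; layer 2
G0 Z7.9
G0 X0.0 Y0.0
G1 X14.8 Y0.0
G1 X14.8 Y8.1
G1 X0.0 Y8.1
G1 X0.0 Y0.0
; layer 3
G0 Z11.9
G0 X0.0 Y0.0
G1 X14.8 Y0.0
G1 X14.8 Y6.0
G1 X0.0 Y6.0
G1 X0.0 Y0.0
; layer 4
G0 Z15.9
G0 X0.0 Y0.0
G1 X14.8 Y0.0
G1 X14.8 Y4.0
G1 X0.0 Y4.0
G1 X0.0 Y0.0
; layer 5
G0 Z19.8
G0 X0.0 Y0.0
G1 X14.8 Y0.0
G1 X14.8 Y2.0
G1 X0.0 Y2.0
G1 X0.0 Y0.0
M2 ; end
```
solid part
  facet normal 0.0000 0.0000 -1.0000
    outer loop
      vertex 14.8 12.1 0.0
      vertex 14.8 0.0 0.0
      vertex 0.0 0.0 0.0
    endloop
  endfacet
  facet normal 0.0000 0.0000 -1.0000
    outer loop
      vertex 0.0 12.1 0.0
      vertex 14.8 12.1 0.0
      vertex 0.0 0.0 0.0
    endloop
  endfacet
  facet normal 0.0000 -1.0000 0.0000
    outer loop
      vertex 0.0 0.0 0.0
      vertex 14.8 0.0 0.0
      vertex 14.8 0.0 23.8
    endloop
  endfacet
  facet normal 0.0000 -1.0000 0.0000
    outer loop
      vertex 0.0 0.0 0.0
      vertex 14.8 0.0 23.8
      vertex 0.0 0.0 23.8
    endloop
  endfacet
  facet normal 0.0000 0.8914 0.4532
    outer loop
      vertex 0.0 0.0 23.8
      vertex 14.8 0.0 23.8
      vertex 14.8 12.1 0.0
    endloop
  endfacet
  facet normal 0.0000 0.8914 0.4532
    outer loop
      vertex 0.0 0.0 23.8
      vertex 14.8 12.1 0.0
      vertex 0.0 12.1 0.0
    endloop
  endfacet
  facet normal -1.0000 0.0000 0.0000
    outer loop
      vertex 0.0 0.0 23.8
      vertex 0.0 12.1 0.0
      vertex 0.0 0.0 0.0
    endloop
  endfacet
  facet normal 1.0000 0.0000 0.0000
    outer loop
      vertex 14.8 0.0 0.0
      vertex 14.8 12.1 0.0
      vertex 14.8 0.0 23.8
    endloop
  endfacet
endsolid part

The G0 Z moves step by Δz≈4.0 mm. The G1 loops shrink linearly with z, so the solid tapers from its base footprint up to z≈23.8. Closing with a flat bottom cap and the tapered top and triangulating gives 8 facets — a wedge (ramp): 14.8 × 12.1 mm base, rising to 23.8 mm along the y=0 edge and sloping linearly to z=0 at y=12.1.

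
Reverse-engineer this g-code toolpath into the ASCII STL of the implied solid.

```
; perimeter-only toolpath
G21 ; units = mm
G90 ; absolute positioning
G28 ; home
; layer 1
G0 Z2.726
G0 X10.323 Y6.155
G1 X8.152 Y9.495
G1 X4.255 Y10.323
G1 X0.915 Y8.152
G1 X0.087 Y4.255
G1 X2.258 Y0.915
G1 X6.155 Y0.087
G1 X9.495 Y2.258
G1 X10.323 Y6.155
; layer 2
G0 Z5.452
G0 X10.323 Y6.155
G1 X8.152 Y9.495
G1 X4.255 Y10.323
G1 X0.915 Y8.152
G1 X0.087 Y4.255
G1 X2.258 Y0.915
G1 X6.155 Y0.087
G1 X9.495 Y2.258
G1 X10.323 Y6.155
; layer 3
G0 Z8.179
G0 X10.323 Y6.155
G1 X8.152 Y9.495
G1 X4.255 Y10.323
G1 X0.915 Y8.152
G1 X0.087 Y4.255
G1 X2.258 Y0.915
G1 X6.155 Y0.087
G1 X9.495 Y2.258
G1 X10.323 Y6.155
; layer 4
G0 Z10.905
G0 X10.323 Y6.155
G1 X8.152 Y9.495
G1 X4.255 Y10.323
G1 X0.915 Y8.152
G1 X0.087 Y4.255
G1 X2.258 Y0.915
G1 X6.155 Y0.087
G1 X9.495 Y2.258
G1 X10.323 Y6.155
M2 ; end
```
solid part
  facet normal 0.0000 0.0000 -1.0000
    outer loop
      vertex 4.255 10.323 0.000
      vertex 8.152 9.495 0.000
      vertex 10.323 6.155 0.000
    endloop
  endfacet
  facet normal 0.0000 0.0000 -1.0000
    outer loop
      vertex 0.915 8.152 0.000
      vertex 4.255 10.323 0.000
      vertex 10.323 6.155 0.000
    endloop
  endfacet
  facet normal 0.0000 0.0000 -1.0000
    outer loop
      vertex 0.087 4.255 0.000
      vertex 0.915 8.152 0.000
      vertex 10.323 6.155 0.000
    endloop
  endfacet
  facet normal 0.0000 0.0000 -1.0000
    outer loop
      vertex 2.258 0.915 0.000
      vertex 0.087 4.255 0.000
      vertex 10.323 6.155 0.000
    endloop
  endfacet
  facet normal 0.0000 0.0000 -1.0000
    outer loop
      vertex 6.155 0.087 0.000
      vertex 2.258 0.915 0.000
      vertex 10.323 6.155 0.000
    endloop
  endfacet
  facet normal 0.0000 0.0000 -1.0000
    outer loop
      vertex 9.495 2.258 0.000
      vertex 6.155 0.087 0.000
      vertex 10.323 6.155 0.000
    endloop
  endfacet
  facet normal 0.0000 0.0000 1.0000
    outer loop
      vertex 10.323 6.155 10.905
      vertex 8.152 9.495 10.905
      vertex 4.255 10.323 10.905
    endloop
  endfacet
  facet normal 0.0000 0.0000 1.0000
    outer loop
      vertex 10.323 6.155 10.905
      vertex 4.255 10.323 10.905
      vertex 0.915 8.152 10.905
    endloop
  endfacet
  facet normal 0.0000 0.0000 1.0000
    outer loop
      vertex 10.323 6.155 10.905
      vertex 0.915 8.152 10.905
      vertex 0.087 4.255 10.905
    endloop
  endfacet
  facet normal 0.0000 0.0000 1.0000
    outer loop
      vertex 10.323 6.155 10.905
      vertex 0.087 4.255 10.905
      vertex 2.258 0.915 10.905
    endloop
  endfacet
  facet normal 0.0000 0.0000 1.0000
    outer loop
      vertex 10.323 6.155 10.905
      vertex 2.258 0.915 10.905
      vertex 6.155 0.087 10.905
    endloop
  endfacet
  facet normal 0.0000 0.0000 1.0000
    outer loop
      vertex 10.323 6.155 10.905
      vertex 6.155 0.087 10.905
      vertex 9.495 2.258 10.905
    endloop
  endfacet
  facet normal 0.8384 0.5450 0.0000
    outer loop
      vertex 10.323 6.155 0.000
      vertex 8.152 9.495 0.000
      vertex 8.152 9.495 10.905
    endloop
  endfacet
  facet normal 0.8384 0.5450 0.0000
    outer loop
      vertex 10.323 6.155 0.000
      vertex 8.152 9.495 10.905
      vertex 10.323 6.155 10.905
    endloop
  endfacet
  facet normal 0.2078 0.9782 0.0000
    outer loop
      vertex 8.152 9.495 0.000
      vertex 4.255 10.323 0.000
      vertex 4.255 10.323 10.905
    endloop
  endfacet
  facet normal 0.2078 0.9782 0.0000
    outer loop
      vertex 8.152 9.495 0.000
      vertex 4.255 10.323 10.905
      vertex 8.152 9.495 10.905
    endloop
  endfacet
  facet normal -0.5450 0.8384 0.0000
    outer loop
      vertex 4.255 10.323 0.000
      vertex 0.915 8.152 0.000
      vertex 0.915 8.152 10.905
    endloop
  endfacet
  facet normal -0.5450 0.8384 0.0000
    outer loop
      vertex 4.255 10.323 0.000
      vertex 0.915 8.152 10.905
      vertex 4.255 10.323 10.905
    endloop
  endfacet
  facet normal -0.9782 0.2078 0.0000
    outer loop
      vertex 0.915 8.152 0.000
      vertex 0.087 4.255 0.000
      vertex 0.087 4.255 10.905
    endloop
  endfacet
  facet normal -0.9782 0.2078 0.0000
    outer loop
      vertex 0.915 8.152 0.000
      vertex 0.087 4.255 10.905
      vertex 0.915 8.152 10.905
    endloop
  endfacet
  facet normal -0.8384 -0.5450 0.0000
    outer loop
      vertex 0.087 4.255 0.000
      vertex 2.258 0.915 0.000
      vertex 2.258 0.915 10.905
    endloop
  endfacet
  facet normal -0.8384 -0.5450 0.0000
    outer loop
      vertex 0.087 4.255 0.000
      vertex 2.258 0.915 10.905
      vertex 0.087 4.255 10.905
    endloop
  endfacet
  facet normal -0.2078 -0.9782 0.0000
    outer loop
      vertex 2.258 0.915 0.000
      vertex 6.155 0.087 0.000
      vertex 6.155 0.087 10.905
    endloop
  endfacet
  facet normal -0.2078 -0.9782 0.0000
    outer loop
      vertex 2.258 0.915 0.000
      vertex 6.155 0.087 10.905
      vertex 2.258 0.915 10.905
    endloop
  endfacet
  facet normal 0.5450 -0.8384 0.0000
    outer loop
      vertex 6.155 0.087 0.000
      vertex 9.495 2.258 0.000
      vertex 9.495 2.258 10.905
    endloop
  endfacet
  facet normal 0.5450 -0.8384 0.0000
    outer loop
      vertex 6.155 0.087 0.000
      vertex 9.495 2.258 10.905
      vertex 6.155 0.087 10.905
    endloop
  endfacet
  facet normal 0.9782 -0.2078 0.0000
    outer loop
      vertex 9.495 2.258 0.000
      vertex 10.323 6.155 0.000
      vertex 10.323 6.155 10.905
    endloop
  endfacet
  facet normal 0.9782 -0.2078 0.0000
    outer loop
      vertex 9.495 2.258 0.000
      vertex 10.323 6.155 10.905
      vertex 9.495 2.258 10.905
    endloop
  endfacet
endsolid part

The G0 Z moves step by Δz≈2.726 mm. Every layer's G1 loop is the same polygon, so the solid is a straight extrusion of it from z=0 to z≈10.9. Closing with flat bottom and top caps and triangulating gives 28 facets — a regular 8-sided prism (a cylinder approximated with 8 flat sides), circumscribed radius ≈ 5.21 mm, height ≈ 10.9 mm.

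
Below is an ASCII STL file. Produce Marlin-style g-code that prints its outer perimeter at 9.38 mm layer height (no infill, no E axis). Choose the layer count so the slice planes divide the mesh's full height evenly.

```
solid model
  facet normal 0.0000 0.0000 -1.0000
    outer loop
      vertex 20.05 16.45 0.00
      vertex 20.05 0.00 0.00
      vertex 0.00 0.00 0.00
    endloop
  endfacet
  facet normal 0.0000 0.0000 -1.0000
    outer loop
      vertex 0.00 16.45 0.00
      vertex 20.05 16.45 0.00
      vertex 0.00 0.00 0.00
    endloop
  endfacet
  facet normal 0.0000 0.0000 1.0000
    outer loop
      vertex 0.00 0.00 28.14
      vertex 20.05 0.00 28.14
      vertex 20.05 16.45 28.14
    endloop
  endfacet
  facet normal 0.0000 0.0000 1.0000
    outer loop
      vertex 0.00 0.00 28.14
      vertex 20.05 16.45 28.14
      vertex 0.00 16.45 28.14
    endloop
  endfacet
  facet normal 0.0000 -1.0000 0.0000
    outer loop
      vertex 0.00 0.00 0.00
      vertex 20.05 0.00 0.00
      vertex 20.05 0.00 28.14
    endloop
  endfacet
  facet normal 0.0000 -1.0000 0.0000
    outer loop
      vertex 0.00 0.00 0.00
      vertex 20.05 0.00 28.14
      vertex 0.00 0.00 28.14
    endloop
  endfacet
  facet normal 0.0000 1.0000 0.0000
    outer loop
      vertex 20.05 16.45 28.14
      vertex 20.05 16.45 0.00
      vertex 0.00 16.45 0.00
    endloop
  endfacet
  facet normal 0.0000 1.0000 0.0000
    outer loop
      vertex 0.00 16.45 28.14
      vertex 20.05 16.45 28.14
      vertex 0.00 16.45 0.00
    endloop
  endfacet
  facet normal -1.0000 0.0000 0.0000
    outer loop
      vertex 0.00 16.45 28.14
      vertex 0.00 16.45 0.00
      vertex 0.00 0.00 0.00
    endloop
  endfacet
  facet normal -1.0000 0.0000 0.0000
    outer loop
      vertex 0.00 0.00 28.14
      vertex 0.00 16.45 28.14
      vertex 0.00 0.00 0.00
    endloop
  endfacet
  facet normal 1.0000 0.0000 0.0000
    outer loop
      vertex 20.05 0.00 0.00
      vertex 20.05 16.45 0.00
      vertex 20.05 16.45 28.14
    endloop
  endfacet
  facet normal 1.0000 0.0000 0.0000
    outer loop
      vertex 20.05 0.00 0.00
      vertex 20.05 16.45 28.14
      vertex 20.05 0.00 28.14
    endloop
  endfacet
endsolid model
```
; perimeter-only toolpath
G21 ; units = mm
G90 ; absolute positioning
G28 ; home
; layer 1
G0 Z9.38
G0 X0.00 Y0.00
G1 X20.05 Y0.00
G1 X20.05 Y16.45
G1 X0.00 Y16.45
G1 X0.00 Y0.00
; layer 2
G0 Z18.76
G0 X0.00 Y0.00
G1 X20.05 Y0.00
G1 X20.05 Y16.45
G1 X0.00 Y16.45
G1 X0.00 Y0.00
; layer 3
G0 Z28.14
G0 X0.00 Y0.00
G1 X20.05 Y0.00
G1 X20.05 Y16.45
G1 X0.00 Y16.45
G1 X0.00 Y0.00
M2 ; end

The solid is a rectangular box, roughly 20.1 × 16.4 mm footprint and 28.1 mm tall. Slicing at Δz = 9.38 mm — 3 equal slices spanning the solid's height, so layer i sits at z = i·h/3 — gives 3 non-empty perimeters. Each is a 4-segment closed polygon; G0 lifts to the layer z and rapids to the start vertex, then G1 traces the edges.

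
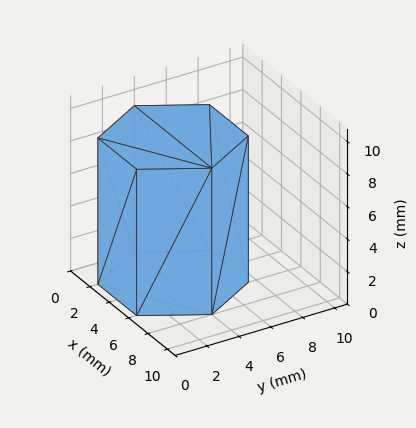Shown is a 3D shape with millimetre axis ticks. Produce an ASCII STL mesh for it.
Reading the render: the shape is a regular 6-sided prism (a cylinder approximated with 6 flat sides), circumscribed radius ≈ 4 mm, height ≈ 9 mm (dimensions read to the nearest mm from the axis ticks). For the STL, each face is triangulated and given an outward normal.

solid part
  facet normal 0.0000 0.0000 -1.0000
    outer loop
      vertex 2.0 7.5 0.0
      vertex 6.0 7.5 0.0
      vertex 8.0 4.0 0.0
    endloop
  endfacet
  facet normal 0.0000 0.0000 -1.0000
    outer loop
      vertex 0.0 4.0 0.0
      vertex 2.0 7.5 0.0
      vertex 8.0 4.0 0.0
    endloop
  endfacet
  facet normal 0.0000 0.0000 -1.0000
    outer loop
      vertex 2.0 0.5 0.0
      vertex 0.0 4.0 0.0
      vertex 8.0 4.0 0.0
    endloop
  endfacet
  facet normal 0.0000 0.0000 -1.0000
    outer loop
      vertex 6.0 0.5 0.0
      vertex 2.0 0.5 0.0
      vertex 8.0 4.0 0.0
    endloop
  endfacet
  facet normal 0.0000 0.0000 1.0000
    outer loop
      vertex 8.0 4.0 9.0
      vertex 6.0 7.5 9.0
      vertex 2.0 7.5 9.0
    endloop
  endfacet
  facet normal 0.0000 0.0000 1.0000
    outer loop
      vertex 8.0 4.0 9.0
      vertex 2.0 7.5 9.0
      vertex 0.0 4.0 9.0
    endloop
  endfacet
  facet normal 0.0000 0.0000 1.0000
    outer loop
      vertex 8.0 4.0 9.0
      vertex 0.0 4.0 9.0
      vertex 2.0 0.5 9.0
    endloop
  endfacet
  facet normal 0.0000 0.0000 1.0000
    outer loop
      vertex 8.0 4.0 9.0
      vertex 2.0 0.5 9.0
      vertex 6.0 0.5 9.0
    endloop
  endfacet
  facet normal 0.8682 0.4961 0.0000
    outer loop
      vertex 8.0 4.0 0.0
      vertex 6.0 7.5 0.0
      vertex 6.0 7.5 9.0
    endloop
  endfacet
  facet normal 0.8682 0.4961 0.0000
    outer loop
      vertex 8.0 4.0 0.0
      vertex 6.0 7.5 9.0
      vertex 8.0 4.0 9.0
    endloop
  endfacet
  facet normal 0.0000 1.0000 0.0000
    outer loop
      vertex 6.0 7.5 0.0
      vertex 2.0 7.5 0.0
      vertex 2.0 7.5 9.0
    endloop
  endfacet
  facet normal 0.0000 1.0000 0.0000
    outer loop
      vertex 6.0 7.5 0.0
      vertex 2.0 7.5 9.0
      vertex 6.0 7.5 9.0
    endloop
  endfacet
  facet normal -0.8682 0.4961 0.0000
    outer loop
      vertex 2.0 7.5 0.0
      vertex 0.0 4.0 0.0
      vertex 0.0 4.0 9.0
    endloop
  endfacet
  facet normal -0.8682 0.4961 0.0000
    outer loop
      vertex 2.0 7.5 0.0
      vertex 0.0 4.0 9.0
      vertex 2.0 7.5 9.0
    endloop
  endfacet
  facet normal -0.8682 -0.4961 0.0000
    outer loop
      vertex 0.0 4.0 0.0
      vertex 2.0 0.5 0.0
      vertex 2.0 0.5 9.0
    endloop
  endfacet
  facet normal -0.8682 -0.4961 0.0000
    outer loop
      vertex 0.0 4.0 0.0
      vertex 2.0 0.5 9.0
      vertex 0.0 4.0 9.0
    endloop
  endfacet
  facet normal 0.0000 -1.0000 0.0000
    outer loop
      vertex 2.0 0.5 0.0
      vertex 6.0 0.5 0.0
      vertex 6.0 0.5 9.0
    endloop
  endfacet
  facet normal 0.0000 -1.0000 0.0000
    outer loop
      vertex 2.0 0.5 0.0
      vertex 6.0 0.5 9.0
      vertex 2.0 0.5 9.0
    endloop
  endfacet
  facet normal 0.8682 -0.4961 0.0000
    outer loop
      vertex 6.0 0.5 0.0
      vertex 8.0 4.0 0.0
      vertex 8.0 4.0 9.0
    endloop
  endfacet
  facet normal 0.8682 -0.4961 0.0000
    outer loop
      vertex 6.0 0.5 0.0
      vertex 8.0 4.0 9.0
      vertex 6.0 0.5 9.0
    endloop
  endfacet
endsolid part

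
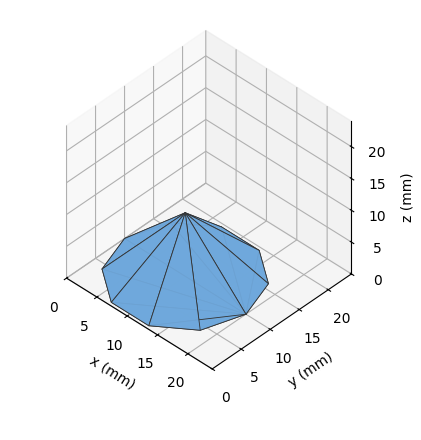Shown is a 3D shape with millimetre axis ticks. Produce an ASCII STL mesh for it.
Reading the render: the shape is a regular 10-sided pyramid, base circumscribed radius ≈ 10 mm, apex at z ≈ 10 mm (dimensions read to the nearest mm from the axis ticks). For the STL, each face is triangulated and given an outward normal.

solid part
  facet normal 0.0000 0.0000 -1.0000
    outer loop
      vertex 13.090 19.511 0.000
      vertex 18.090 15.878 0.000
      vertex 20.000 10.000 0.000
    endloop
  endfacet
  facet normal 0.0000 0.0000 -1.0000
    outer loop
      vertex 6.910 19.511 0.000
      vertex 13.090 19.511 0.000
      vertex 20.000 10.000 0.000
    endloop
  endfacet
  facet normal 0.0000 0.0000 -1.0000
    outer loop
      vertex 1.910 15.878 0.000
      vertex 6.910 19.511 0.000
      vertex 20.000 10.000 0.000
    endloop
  endfacet
  facet normal 0.0000 0.0000 -1.0000
    outer loop
      vertex 0.000 10.000 0.000
      vertex 1.910 15.878 0.000
      vertex 20.000 10.000 0.000
    endloop
  endfacet
  facet normal 0.0000 0.0000 -1.0000
    outer loop
      vertex 1.910 4.122 0.000
      vertex 0.000 10.000 0.000
      vertex 20.000 10.000 0.000
    endloop
  endfacet
  facet normal 0.0000 0.0000 -1.0000
    outer loop
      vertex 6.910 0.489 0.000
      vertex 1.910 4.122 0.000
      vertex 20.000 10.000 0.000
    endloop
  endfacet
  facet normal 0.0000 0.0000 -1.0000
    outer loop
      vertex 13.090 0.489 0.000
      vertex 6.910 0.489 0.000
      vertex 20.000 10.000 0.000
    endloop
  endfacet
  facet normal 0.0000 0.0000 -1.0000
    outer loop
      vertex 18.090 4.122 0.000
      vertex 13.090 0.489 0.000
      vertex 20.000 10.000 0.000
    endloop
  endfacet
  facet normal 0.6891 0.2239 0.6891
    outer loop
      vertex 20.000 10.000 0.000
      vertex 18.090 15.878 0.000
      vertex 10.000 10.000 10.000
    endloop
  endfacet
  facet normal 0.4259 0.5862 0.6892
    outer loop
      vertex 18.090 15.878 0.000
      vertex 13.090 19.511 0.000
      vertex 10.000 10.000 10.000
    endloop
  endfacet
  facet normal 0.0000 0.7246 0.6892
    outer loop
      vertex 13.090 19.511 0.000
      vertex 6.910 19.511 0.000
      vertex 10.000 10.000 10.000
    endloop
  endfacet
  facet normal -0.4259 0.5862 0.6892
    outer loop
      vertex 6.910 19.511 0.000
      vertex 1.910 15.878 0.000
      vertex 10.000 10.000 10.000
    endloop
  endfacet
  facet normal -0.6891 0.2239 0.6891
    outer loop
      vertex 1.910 15.878 0.000
      vertex 0.000 10.000 0.000
      vertex 10.000 10.000 10.000
    endloop
  endfacet
  facet normal -0.6891 -0.2239 0.6891
    outer loop
      vertex 0.000 10.000 0.000
      vertex 1.910 4.122 0.000
      vertex 10.000 10.000 10.000
    endloop
  endfacet
  facet normal -0.4259 -0.5862 0.6892
    outer loop
      vertex 1.910 4.122 0.000
      vertex 6.910 0.489 0.000
      vertex 10.000 10.000 10.000
    endloop
  endfacet
  facet normal 0.0000 -0.7246 0.6892
    outer loop
      vertex 6.910 0.489 0.000
      vertex 13.090 0.489 0.000
      vertex 10.000 10.000 10.000
    endloop
  endfacet
  facet normal 0.4259 -0.5862 0.6892
    outer loop
      vertex 13.090 0.489 0.000
      vertex 18.090 4.122 0.000
      vertex 10.000 10.000 10.000
    endloop
  endfacet
  facet normal 0.6891 -0.2239 0.6891
    outer loop
      vertex 18.090 4.122 0.000
      vertex 20.000 10.000 0.000
      vertex 10.000 10.000 10.000
    endloop
  endfacet
endsolid part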